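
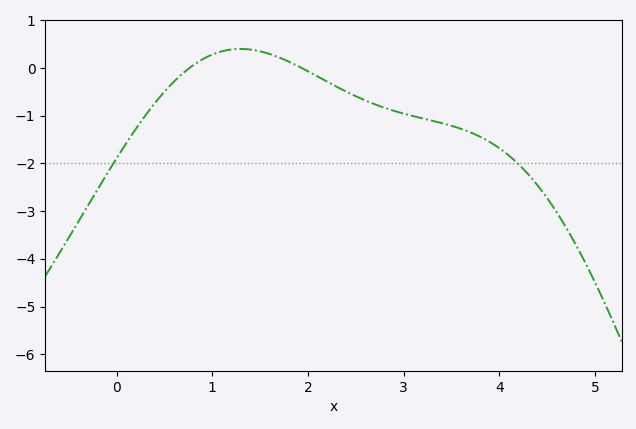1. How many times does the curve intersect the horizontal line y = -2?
2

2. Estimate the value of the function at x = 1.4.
0.389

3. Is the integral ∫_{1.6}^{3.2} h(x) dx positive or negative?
negative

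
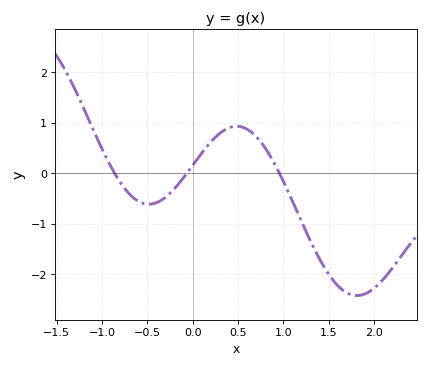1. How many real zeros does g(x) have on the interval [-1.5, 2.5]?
3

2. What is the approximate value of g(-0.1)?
-0.1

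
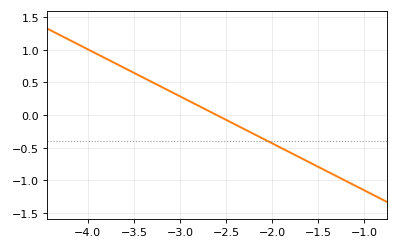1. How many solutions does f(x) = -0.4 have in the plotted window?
1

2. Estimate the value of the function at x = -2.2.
-0.288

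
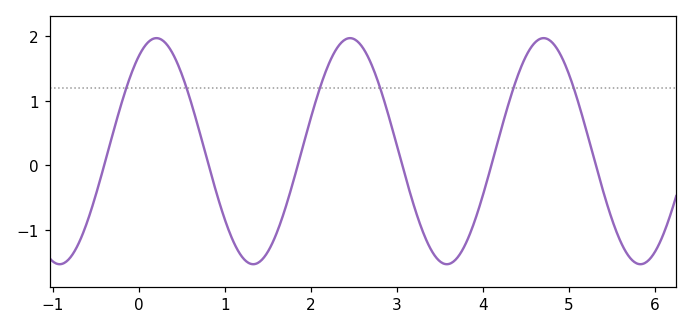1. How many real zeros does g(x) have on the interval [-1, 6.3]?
6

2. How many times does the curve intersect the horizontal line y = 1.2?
6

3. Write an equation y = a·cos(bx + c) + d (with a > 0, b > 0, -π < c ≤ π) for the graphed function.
y = 1.75cos(2.8x - 0.57) + 0.22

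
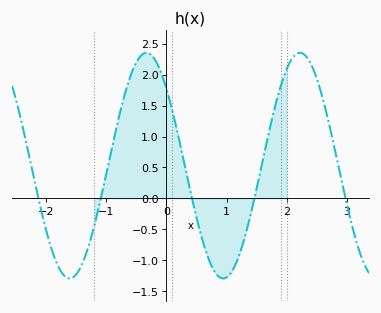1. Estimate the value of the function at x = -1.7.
-1.25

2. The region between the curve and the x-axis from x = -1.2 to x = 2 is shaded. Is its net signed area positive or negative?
positive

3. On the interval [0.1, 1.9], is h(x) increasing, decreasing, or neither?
neither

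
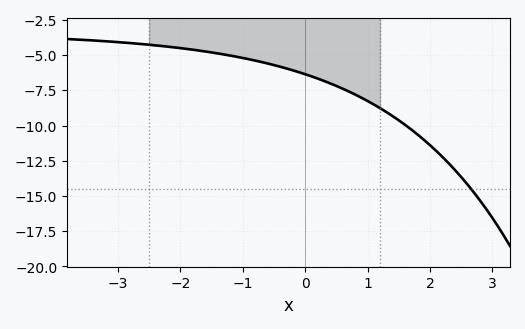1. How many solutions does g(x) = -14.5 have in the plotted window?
1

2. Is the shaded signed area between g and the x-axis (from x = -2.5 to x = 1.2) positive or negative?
negative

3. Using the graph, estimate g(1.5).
-9.6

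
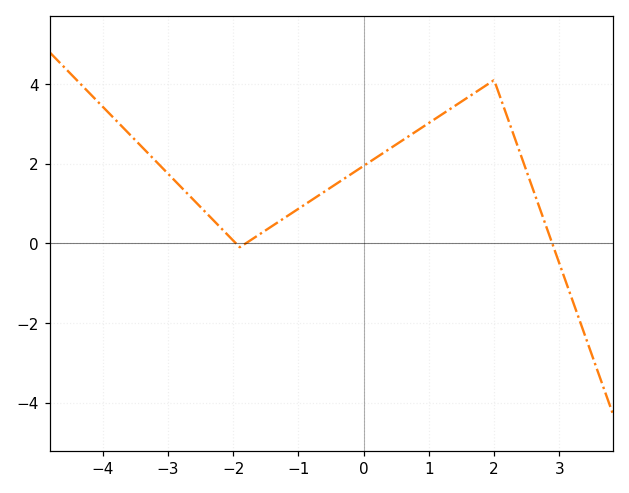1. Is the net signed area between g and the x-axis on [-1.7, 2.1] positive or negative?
positive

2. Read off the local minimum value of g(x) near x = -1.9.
0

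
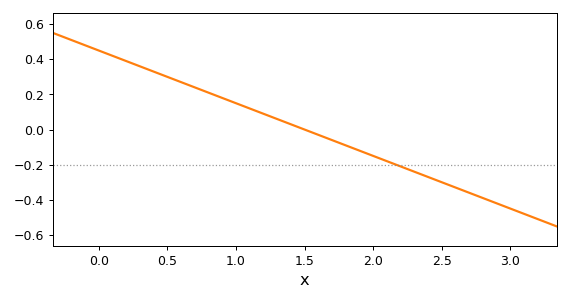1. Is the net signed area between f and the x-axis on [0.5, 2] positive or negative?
positive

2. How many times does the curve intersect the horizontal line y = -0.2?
1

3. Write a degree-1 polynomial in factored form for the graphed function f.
y = -0.3(x - 1.5)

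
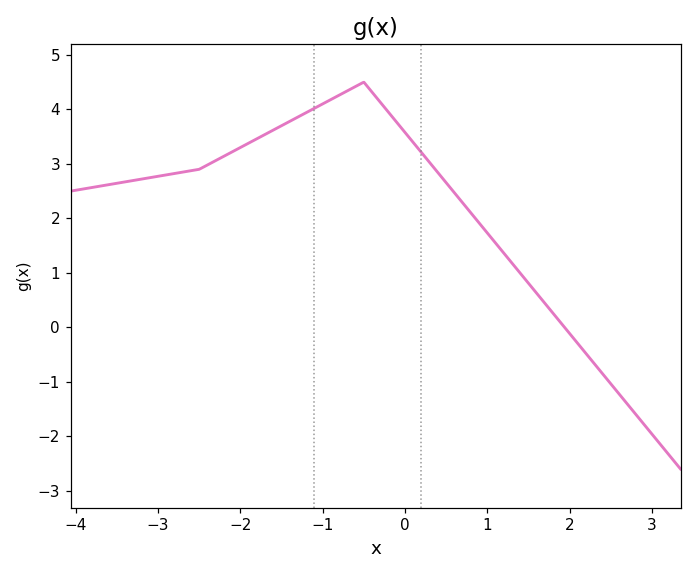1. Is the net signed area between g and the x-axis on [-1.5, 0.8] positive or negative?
positive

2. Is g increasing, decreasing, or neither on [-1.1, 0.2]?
neither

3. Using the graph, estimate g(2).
-0.111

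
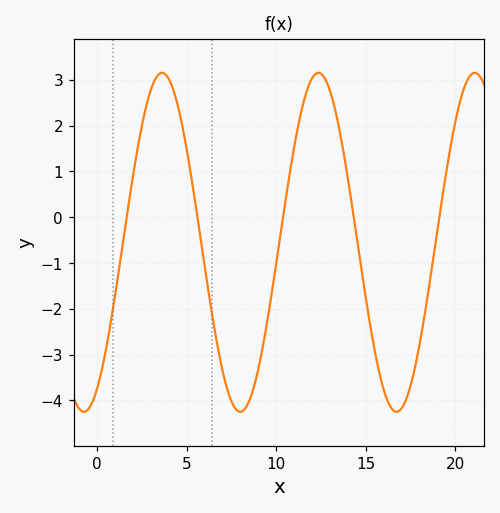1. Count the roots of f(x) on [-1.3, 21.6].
5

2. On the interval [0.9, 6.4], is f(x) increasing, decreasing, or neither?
neither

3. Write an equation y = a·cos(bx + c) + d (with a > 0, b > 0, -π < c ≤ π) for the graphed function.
y = 3.7cos(0.72x - 2.61) - 0.55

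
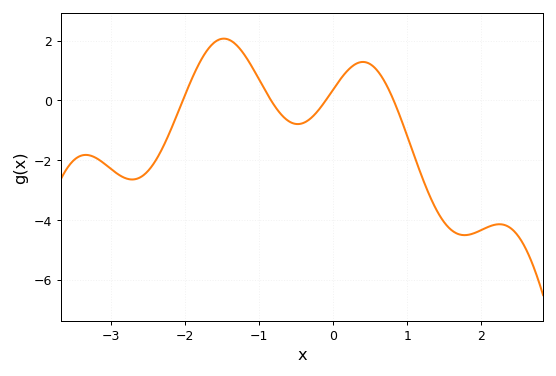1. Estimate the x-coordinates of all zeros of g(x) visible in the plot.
-2, -0.8, -0.1, 0.8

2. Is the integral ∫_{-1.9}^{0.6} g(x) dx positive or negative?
positive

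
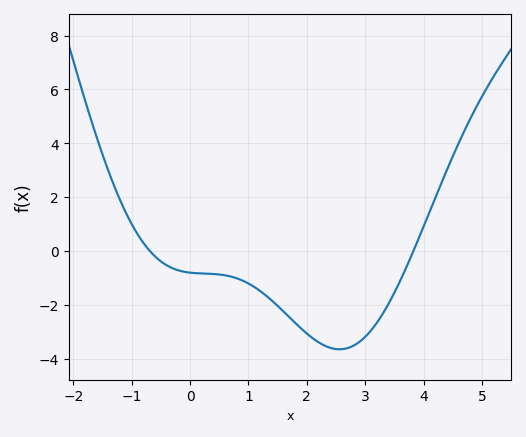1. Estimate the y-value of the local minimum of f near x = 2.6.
-3.64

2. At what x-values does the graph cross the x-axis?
-0.687, 3.82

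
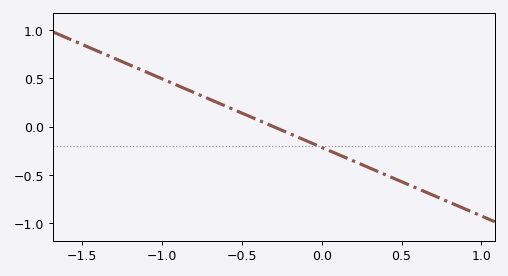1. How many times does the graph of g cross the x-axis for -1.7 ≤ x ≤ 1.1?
1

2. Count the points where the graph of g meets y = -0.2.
1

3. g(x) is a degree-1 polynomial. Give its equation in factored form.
y = -0.71(x + 0.3)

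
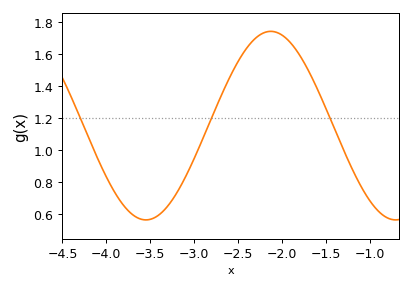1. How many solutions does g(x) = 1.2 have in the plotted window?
3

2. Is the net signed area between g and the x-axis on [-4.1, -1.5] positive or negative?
positive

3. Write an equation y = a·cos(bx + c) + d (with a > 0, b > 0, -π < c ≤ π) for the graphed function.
y = 0.59cos(2.21x - 1.58) + 1.15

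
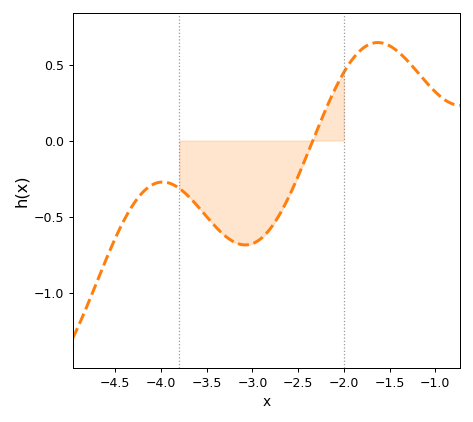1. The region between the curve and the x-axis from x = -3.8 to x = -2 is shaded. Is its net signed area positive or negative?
negative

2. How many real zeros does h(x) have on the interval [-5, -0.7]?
1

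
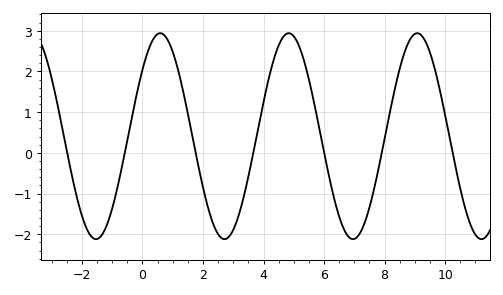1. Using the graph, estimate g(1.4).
1.32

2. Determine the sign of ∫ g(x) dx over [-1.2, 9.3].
positive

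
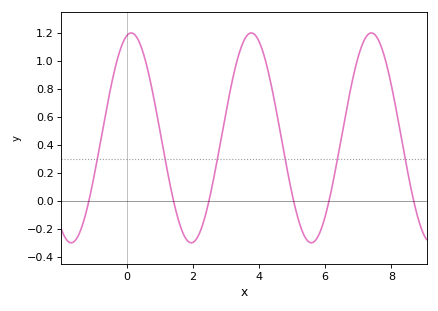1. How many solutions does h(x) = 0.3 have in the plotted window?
6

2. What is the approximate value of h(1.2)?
0.24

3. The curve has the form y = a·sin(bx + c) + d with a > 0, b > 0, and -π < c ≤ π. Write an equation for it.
y = 0.75sin(1.7x + 1.3) + 0.45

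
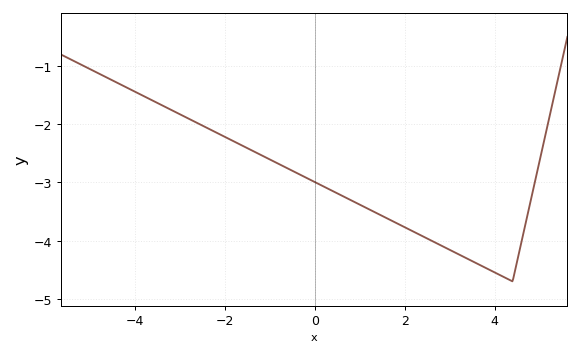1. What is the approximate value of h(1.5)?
-3.6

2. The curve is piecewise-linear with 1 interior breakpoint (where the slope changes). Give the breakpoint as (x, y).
(4.4, -4.7)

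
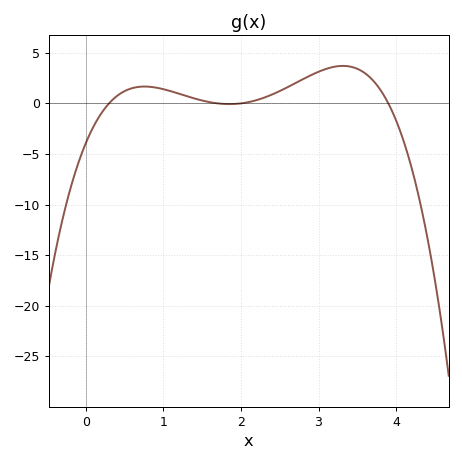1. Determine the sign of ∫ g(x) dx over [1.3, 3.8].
positive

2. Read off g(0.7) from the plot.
1.5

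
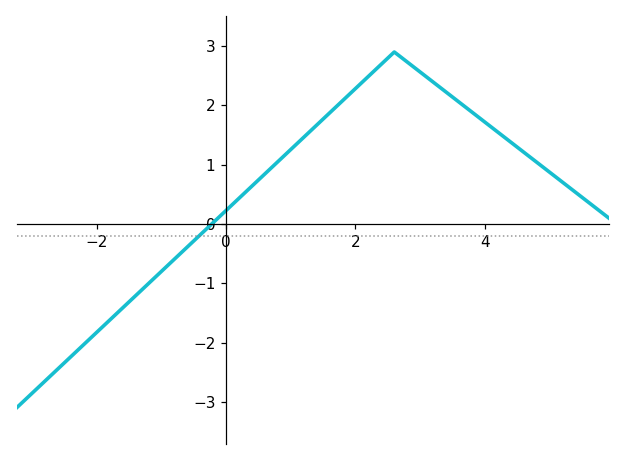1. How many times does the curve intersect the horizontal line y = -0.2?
1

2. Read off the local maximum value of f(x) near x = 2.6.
2.9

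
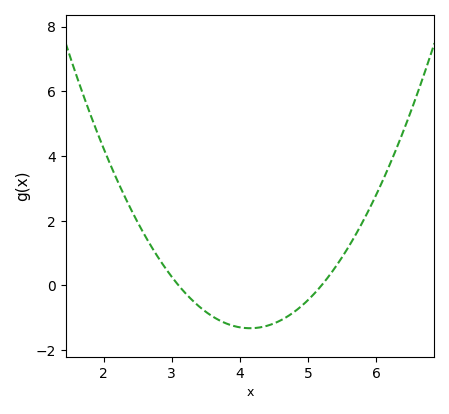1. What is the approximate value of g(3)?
0.264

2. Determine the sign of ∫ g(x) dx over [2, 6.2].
positive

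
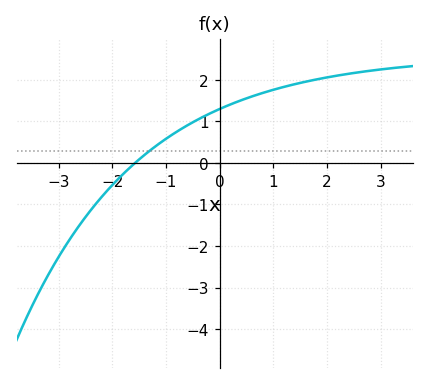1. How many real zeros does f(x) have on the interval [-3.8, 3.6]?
1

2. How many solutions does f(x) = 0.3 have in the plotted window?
1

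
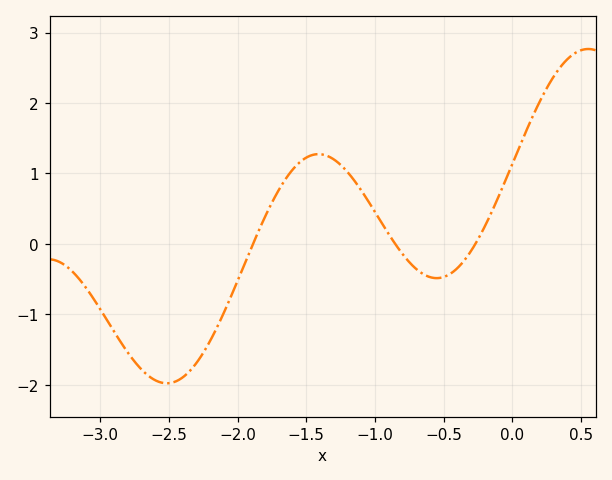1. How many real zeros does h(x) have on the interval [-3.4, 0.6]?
3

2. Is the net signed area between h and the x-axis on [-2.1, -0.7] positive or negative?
positive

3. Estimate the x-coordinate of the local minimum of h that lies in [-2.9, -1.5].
-2.5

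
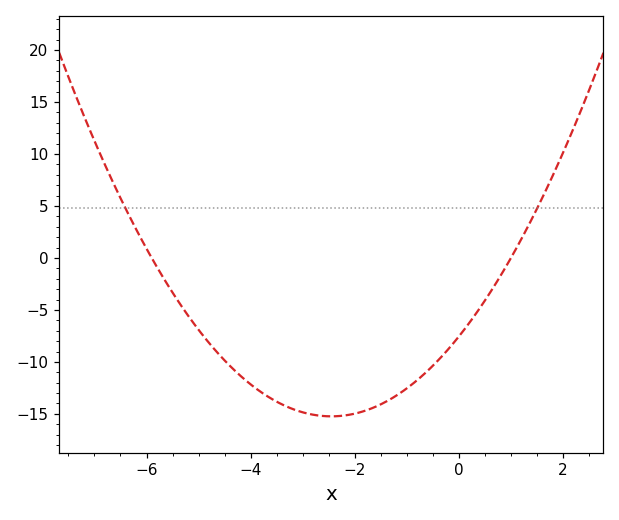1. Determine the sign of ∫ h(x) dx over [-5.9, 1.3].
negative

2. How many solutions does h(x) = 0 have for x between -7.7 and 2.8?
2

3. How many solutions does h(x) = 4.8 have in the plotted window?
2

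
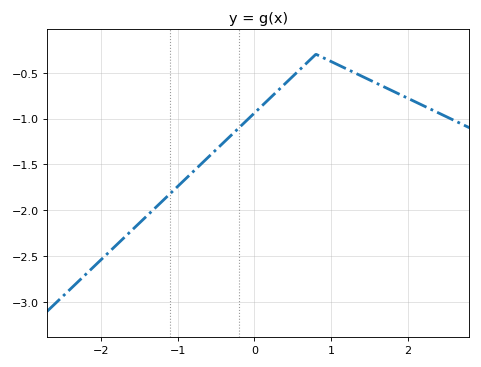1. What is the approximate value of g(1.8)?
-0.7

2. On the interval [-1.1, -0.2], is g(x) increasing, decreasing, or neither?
increasing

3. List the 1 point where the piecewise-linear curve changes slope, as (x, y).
(0.8, -0.3)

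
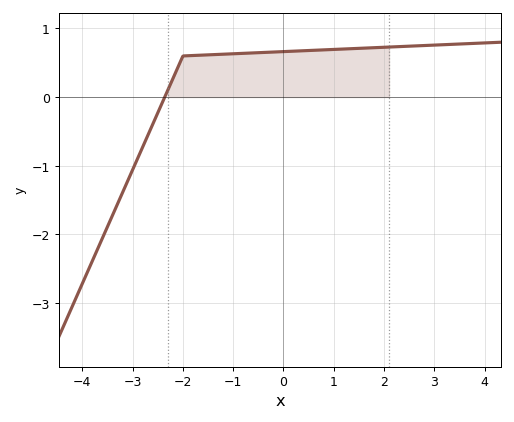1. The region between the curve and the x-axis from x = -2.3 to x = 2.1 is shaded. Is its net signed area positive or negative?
positive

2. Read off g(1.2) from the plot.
0.7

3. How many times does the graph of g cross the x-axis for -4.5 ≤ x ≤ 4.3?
1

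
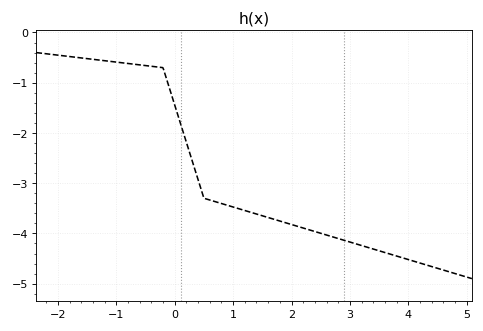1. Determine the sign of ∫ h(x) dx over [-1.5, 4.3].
negative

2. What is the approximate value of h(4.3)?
-4.6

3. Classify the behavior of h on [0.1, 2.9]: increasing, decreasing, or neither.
decreasing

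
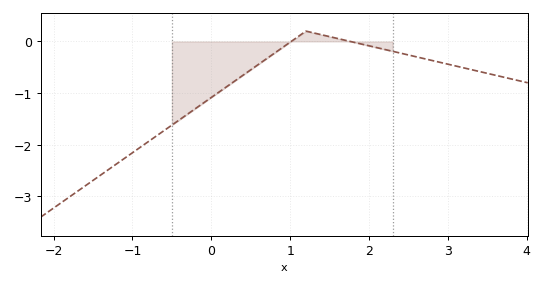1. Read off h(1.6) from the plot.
0.05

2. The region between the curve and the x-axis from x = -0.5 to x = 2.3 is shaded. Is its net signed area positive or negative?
negative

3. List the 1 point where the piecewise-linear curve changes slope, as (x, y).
(1.2, 0.2)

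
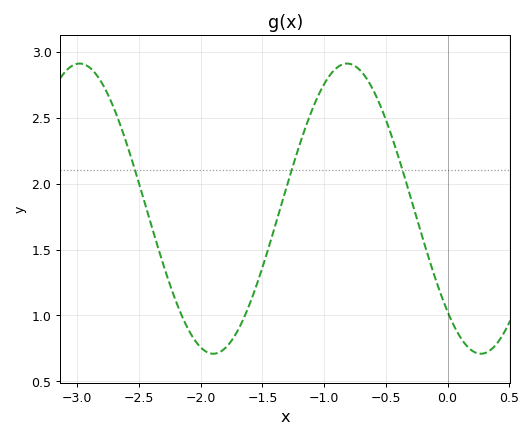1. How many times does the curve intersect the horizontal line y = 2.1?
3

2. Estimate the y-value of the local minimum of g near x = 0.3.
0.7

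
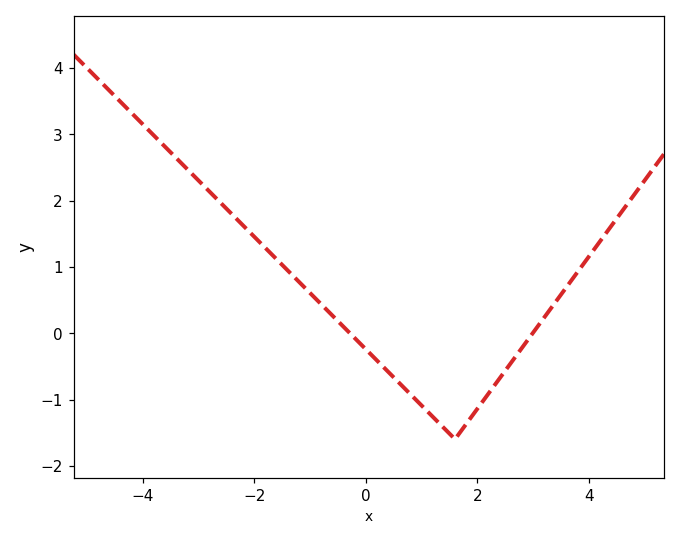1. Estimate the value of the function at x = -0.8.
0.437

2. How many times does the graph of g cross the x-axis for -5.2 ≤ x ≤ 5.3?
2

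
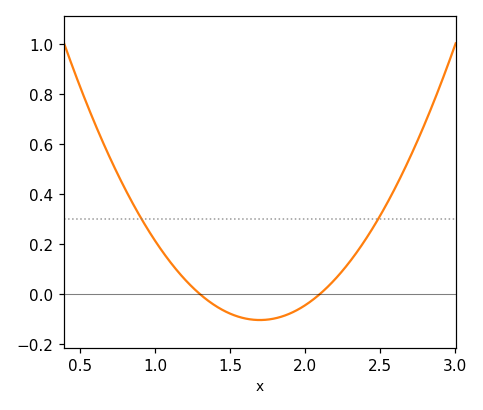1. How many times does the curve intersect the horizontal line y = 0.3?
2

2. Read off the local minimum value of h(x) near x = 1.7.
-0.104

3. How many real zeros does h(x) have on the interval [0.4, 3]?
2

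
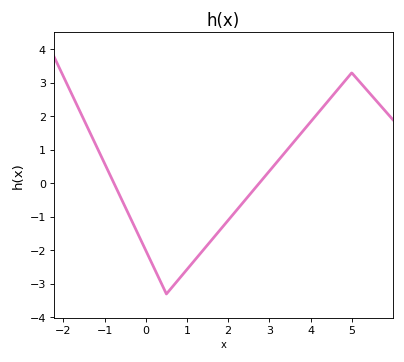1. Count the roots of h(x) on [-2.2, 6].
2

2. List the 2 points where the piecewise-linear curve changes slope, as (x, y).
(0.5, -3.3); (5, 3.3)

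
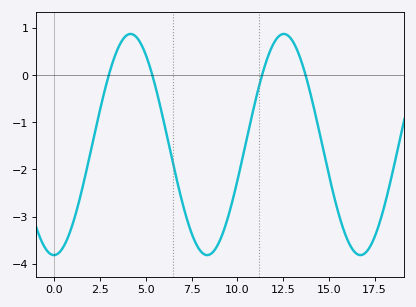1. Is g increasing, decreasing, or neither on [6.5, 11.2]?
neither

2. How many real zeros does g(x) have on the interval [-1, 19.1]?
4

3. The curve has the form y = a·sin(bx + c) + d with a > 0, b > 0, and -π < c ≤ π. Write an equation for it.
y = 2.35sin(0.75x - 1.6) - 1.47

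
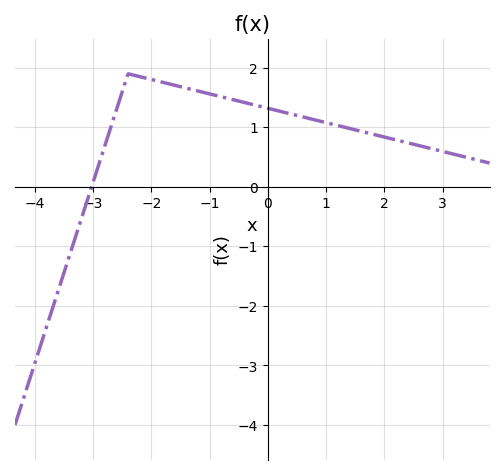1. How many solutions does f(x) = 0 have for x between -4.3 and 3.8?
1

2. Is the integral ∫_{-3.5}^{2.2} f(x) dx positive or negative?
positive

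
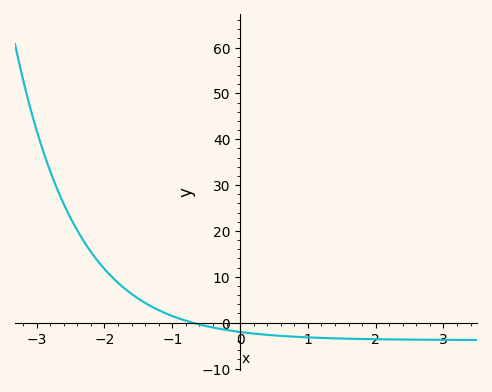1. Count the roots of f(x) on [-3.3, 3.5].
1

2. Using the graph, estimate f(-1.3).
3.47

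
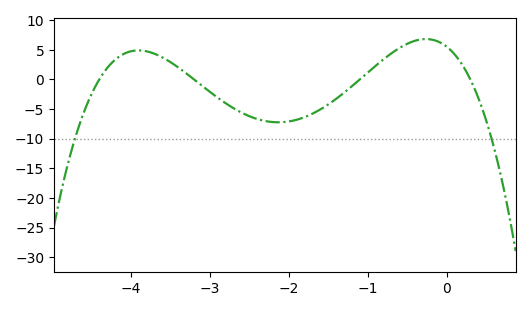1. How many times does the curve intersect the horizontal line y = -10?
2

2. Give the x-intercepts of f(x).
-4.4, -3.2, -1.1, 0.3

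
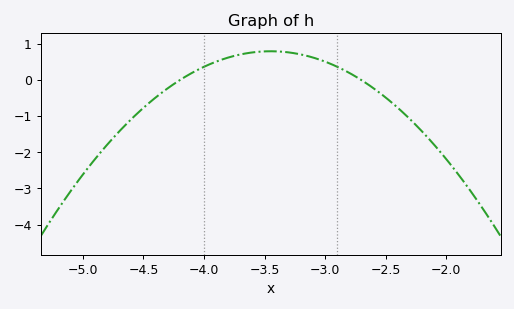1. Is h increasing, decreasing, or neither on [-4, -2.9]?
neither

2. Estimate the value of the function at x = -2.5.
-0.483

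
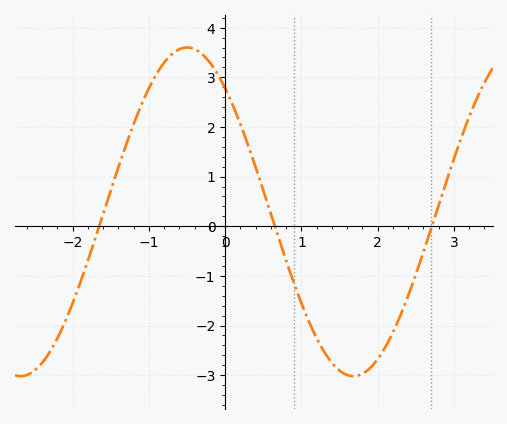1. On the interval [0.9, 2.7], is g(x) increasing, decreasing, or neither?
neither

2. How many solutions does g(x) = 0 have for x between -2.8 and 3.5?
3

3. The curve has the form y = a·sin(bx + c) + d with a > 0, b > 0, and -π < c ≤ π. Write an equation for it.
y = 3.31sin(1.44x + 2.29) + 0.29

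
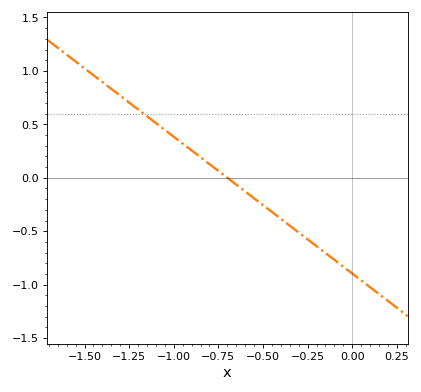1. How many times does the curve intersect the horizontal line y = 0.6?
1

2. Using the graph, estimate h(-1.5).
1.02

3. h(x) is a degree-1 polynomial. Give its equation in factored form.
y = -1.28(x + 0.7)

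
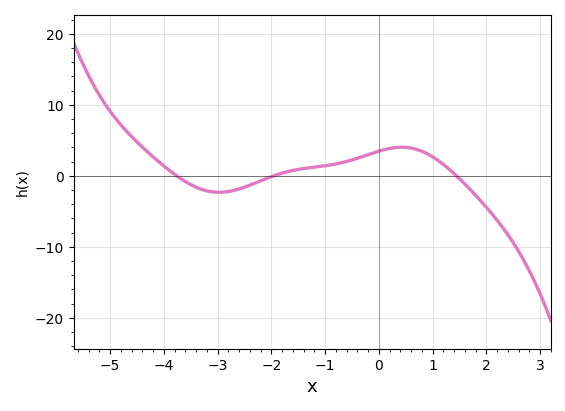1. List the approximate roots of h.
-3.76, -1.96, 1.44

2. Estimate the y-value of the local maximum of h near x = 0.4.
4.03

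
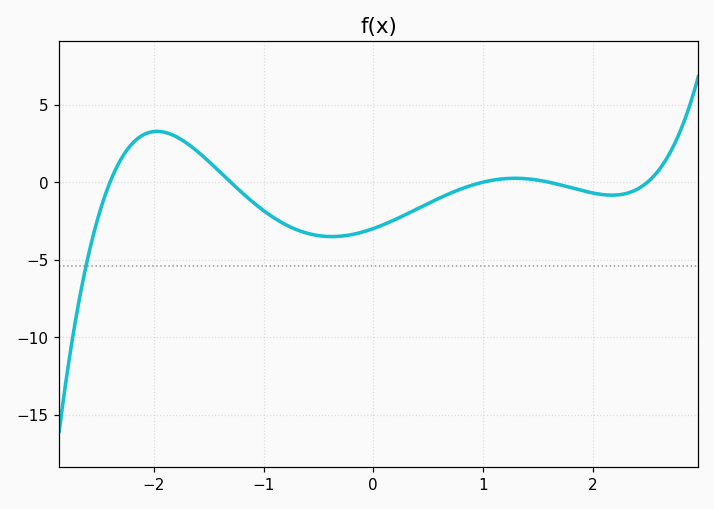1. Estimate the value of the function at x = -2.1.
3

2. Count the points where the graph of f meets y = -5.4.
1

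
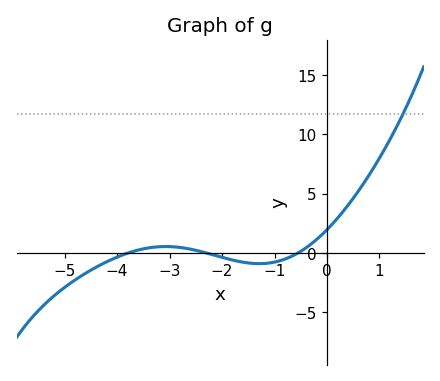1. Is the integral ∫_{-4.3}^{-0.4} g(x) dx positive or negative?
negative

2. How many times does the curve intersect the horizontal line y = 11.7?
1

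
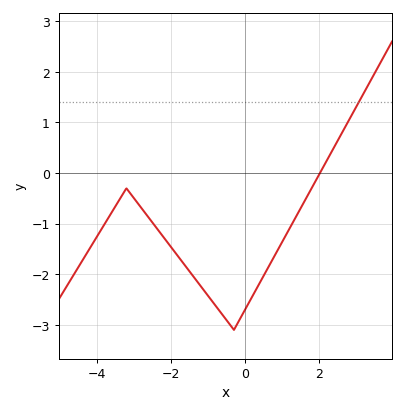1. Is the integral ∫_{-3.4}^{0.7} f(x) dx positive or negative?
negative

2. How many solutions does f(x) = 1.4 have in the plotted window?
1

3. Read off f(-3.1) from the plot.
-0.397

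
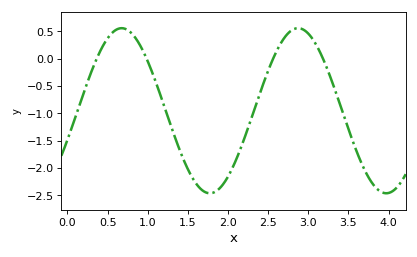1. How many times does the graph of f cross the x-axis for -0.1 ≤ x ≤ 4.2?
4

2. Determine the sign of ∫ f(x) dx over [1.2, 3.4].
negative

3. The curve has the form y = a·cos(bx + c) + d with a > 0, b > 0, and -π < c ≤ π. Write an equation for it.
y = 1.51cos(2.86x - 1.93) - 0.95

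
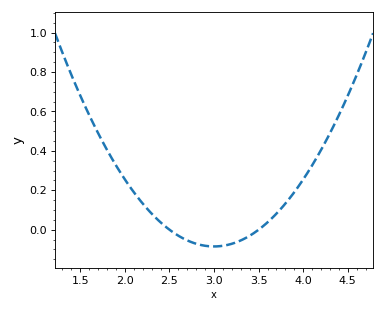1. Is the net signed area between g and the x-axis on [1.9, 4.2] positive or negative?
positive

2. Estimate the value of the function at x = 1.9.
0.326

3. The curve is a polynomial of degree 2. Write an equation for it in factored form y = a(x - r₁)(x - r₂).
y = 0.34(x - 2.5)(x - 3.5)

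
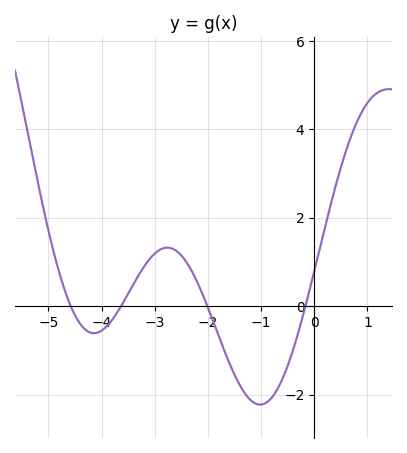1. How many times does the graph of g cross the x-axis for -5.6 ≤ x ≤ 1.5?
4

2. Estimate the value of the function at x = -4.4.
-0.4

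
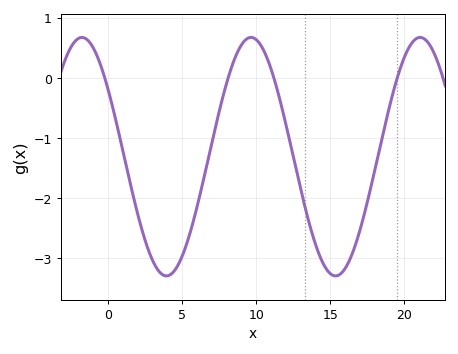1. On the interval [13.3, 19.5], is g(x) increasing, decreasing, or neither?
neither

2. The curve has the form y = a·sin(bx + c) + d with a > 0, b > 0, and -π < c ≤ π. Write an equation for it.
y = 1.98sin(0.55x + 2.6) - 1.31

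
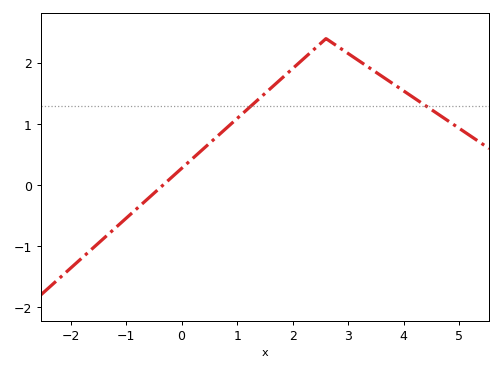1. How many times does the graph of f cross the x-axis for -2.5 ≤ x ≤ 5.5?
1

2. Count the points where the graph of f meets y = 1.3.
2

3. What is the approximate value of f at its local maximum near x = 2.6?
2.4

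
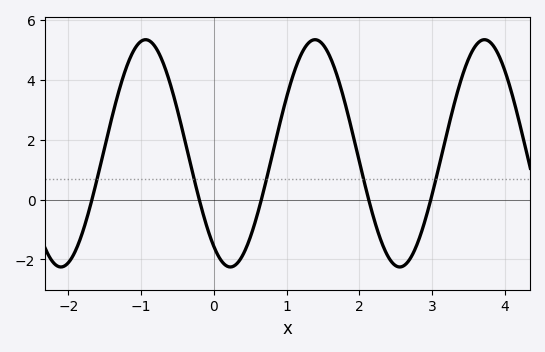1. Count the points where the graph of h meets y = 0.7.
5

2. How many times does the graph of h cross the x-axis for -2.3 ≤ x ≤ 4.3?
5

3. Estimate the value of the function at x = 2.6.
-2.22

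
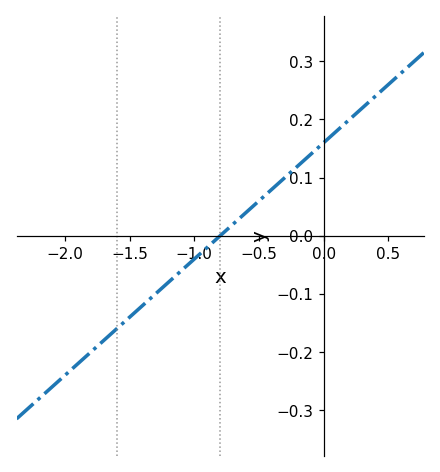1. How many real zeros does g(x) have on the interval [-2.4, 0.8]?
1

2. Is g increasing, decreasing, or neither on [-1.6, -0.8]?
increasing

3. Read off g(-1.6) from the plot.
-0.16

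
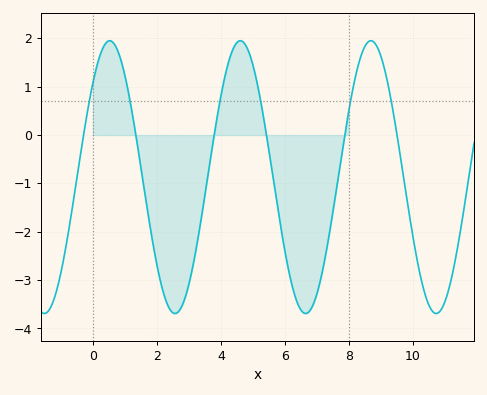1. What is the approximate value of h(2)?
-2.7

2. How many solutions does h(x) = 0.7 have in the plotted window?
6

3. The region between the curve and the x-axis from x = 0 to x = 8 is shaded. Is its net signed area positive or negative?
negative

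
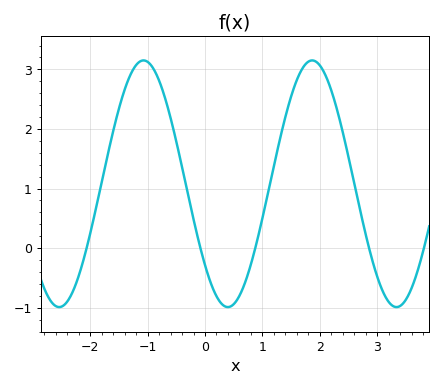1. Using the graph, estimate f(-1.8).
1.1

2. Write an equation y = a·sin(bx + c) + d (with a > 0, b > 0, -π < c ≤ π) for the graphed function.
y = 2.07sin(2.14x - 2.42) + 1.08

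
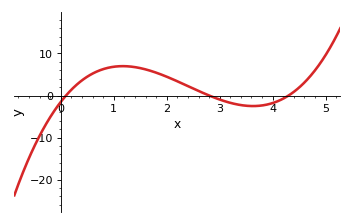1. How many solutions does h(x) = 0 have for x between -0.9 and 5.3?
3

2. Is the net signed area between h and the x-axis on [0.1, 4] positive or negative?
positive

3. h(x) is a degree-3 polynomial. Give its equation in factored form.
y = 1.28(x - 0.1)(x - 2.8)(x - 4.3)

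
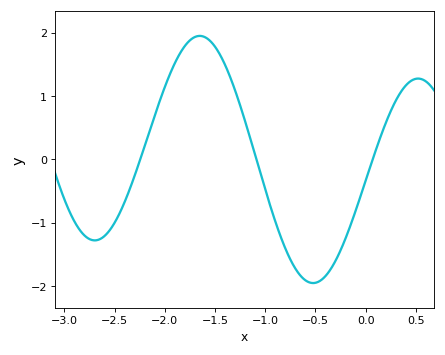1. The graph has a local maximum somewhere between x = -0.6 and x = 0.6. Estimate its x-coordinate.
0.5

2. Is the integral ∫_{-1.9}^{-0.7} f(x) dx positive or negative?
positive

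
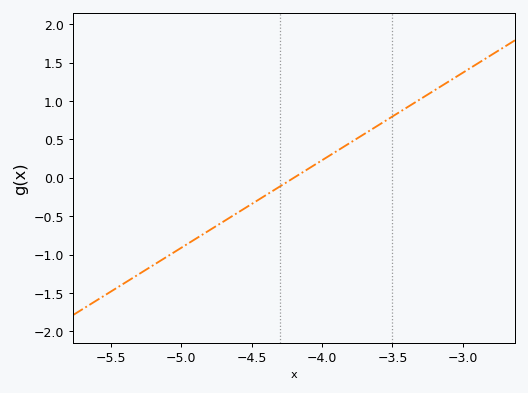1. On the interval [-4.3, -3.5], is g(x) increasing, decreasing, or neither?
increasing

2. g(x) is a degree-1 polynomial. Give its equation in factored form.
y = 1.14(x + 4.2)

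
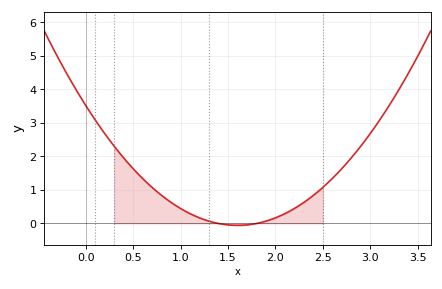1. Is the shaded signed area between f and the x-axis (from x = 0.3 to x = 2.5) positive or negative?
positive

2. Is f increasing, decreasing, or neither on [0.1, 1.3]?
decreasing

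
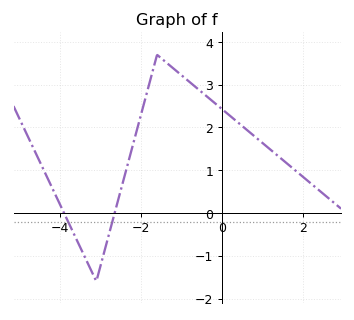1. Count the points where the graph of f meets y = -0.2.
2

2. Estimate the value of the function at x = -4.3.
0.804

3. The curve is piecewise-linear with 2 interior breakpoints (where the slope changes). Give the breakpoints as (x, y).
(-3.1, -1.6); (-1.6, 3.7)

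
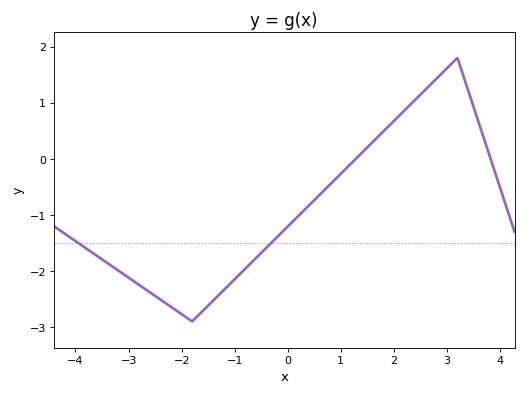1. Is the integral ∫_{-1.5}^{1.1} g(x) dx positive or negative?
negative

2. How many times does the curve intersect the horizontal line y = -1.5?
2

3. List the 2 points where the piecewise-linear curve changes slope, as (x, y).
(-1.8, -2.9); (3.2, 1.8)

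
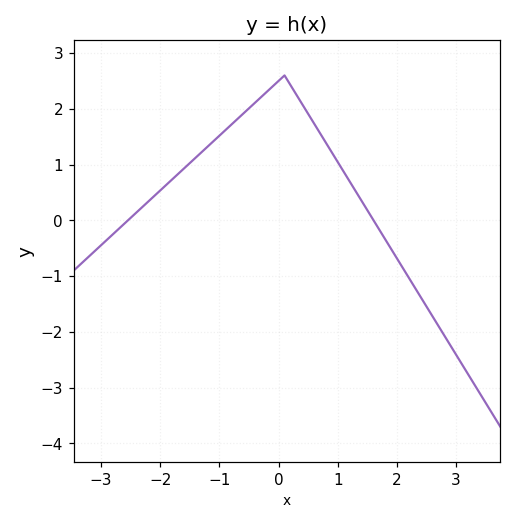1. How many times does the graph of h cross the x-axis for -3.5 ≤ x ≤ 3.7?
2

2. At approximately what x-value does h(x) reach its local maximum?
0.1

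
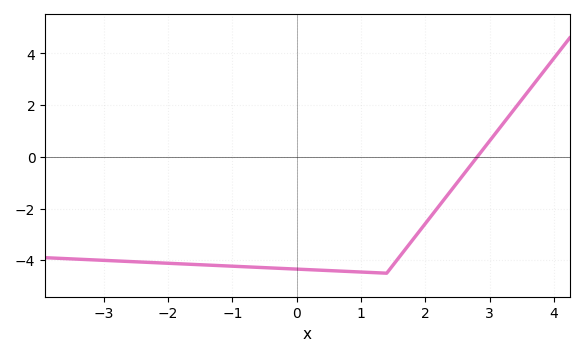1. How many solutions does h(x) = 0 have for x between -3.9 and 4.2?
1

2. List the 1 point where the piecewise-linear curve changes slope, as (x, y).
(1.4, -4.5)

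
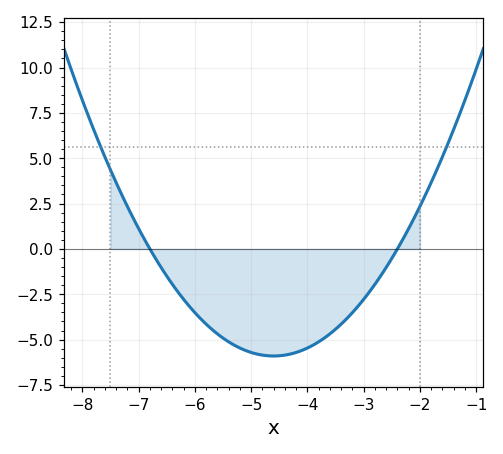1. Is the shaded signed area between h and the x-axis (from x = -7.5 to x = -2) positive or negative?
negative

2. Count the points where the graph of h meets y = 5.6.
2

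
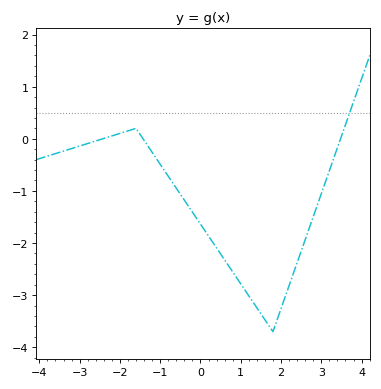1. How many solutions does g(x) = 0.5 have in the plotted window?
1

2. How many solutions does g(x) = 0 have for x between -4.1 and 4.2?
3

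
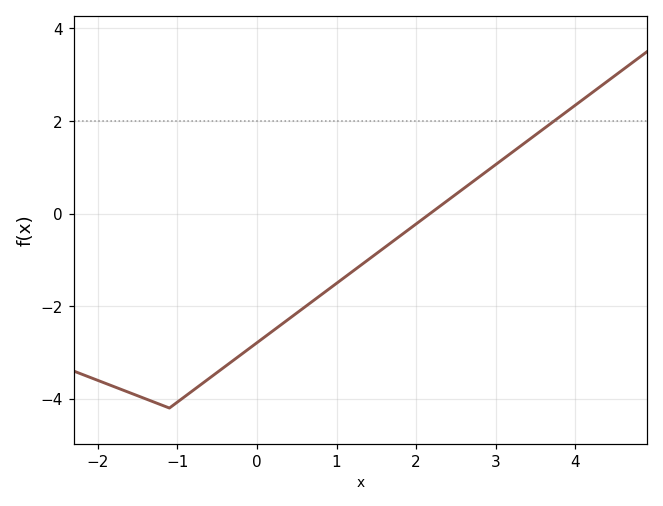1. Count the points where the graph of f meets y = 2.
1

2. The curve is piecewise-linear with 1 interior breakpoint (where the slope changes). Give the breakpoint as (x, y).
(-1.1, -4.2)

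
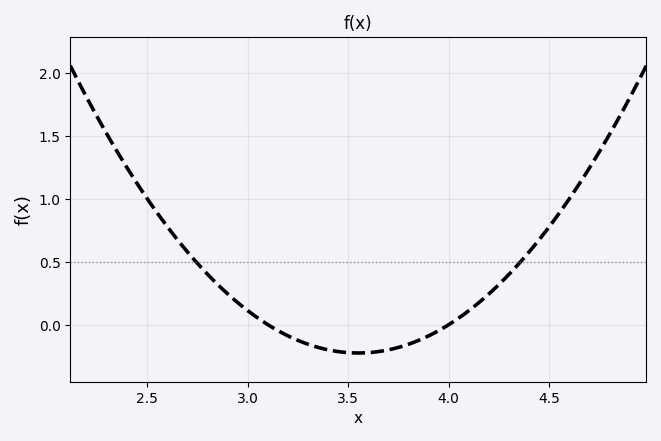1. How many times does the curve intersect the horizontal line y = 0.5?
2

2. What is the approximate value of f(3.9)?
-0.089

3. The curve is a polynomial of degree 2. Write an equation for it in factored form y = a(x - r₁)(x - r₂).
y = 1.11(x - 3.1)(x - 4)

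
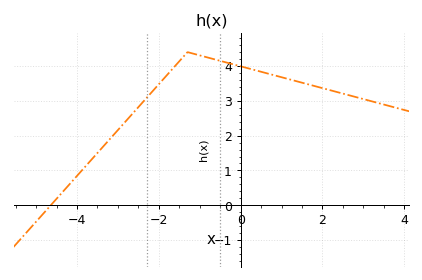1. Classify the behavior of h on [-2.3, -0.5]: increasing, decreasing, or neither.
neither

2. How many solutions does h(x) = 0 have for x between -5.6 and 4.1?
1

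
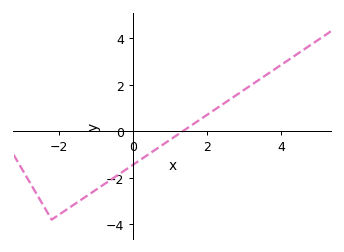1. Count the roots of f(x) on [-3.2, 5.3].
1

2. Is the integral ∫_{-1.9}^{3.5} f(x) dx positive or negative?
negative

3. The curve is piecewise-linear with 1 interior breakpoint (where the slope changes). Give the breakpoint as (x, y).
(-2.2, -3.8)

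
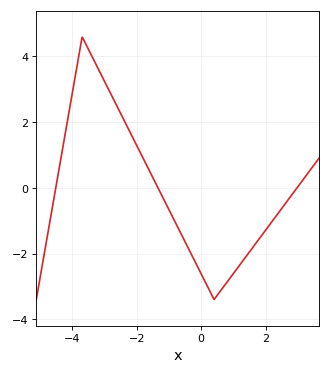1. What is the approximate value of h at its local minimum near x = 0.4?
-3.4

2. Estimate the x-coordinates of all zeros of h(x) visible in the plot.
-4.52, -1.34, 2.98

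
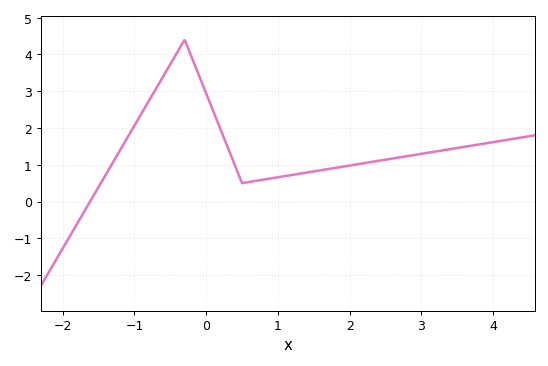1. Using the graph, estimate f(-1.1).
1.73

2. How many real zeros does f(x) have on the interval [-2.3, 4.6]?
1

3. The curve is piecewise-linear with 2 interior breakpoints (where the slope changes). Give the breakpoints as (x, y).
(-0.3, 4.4); (0.5, 0.5)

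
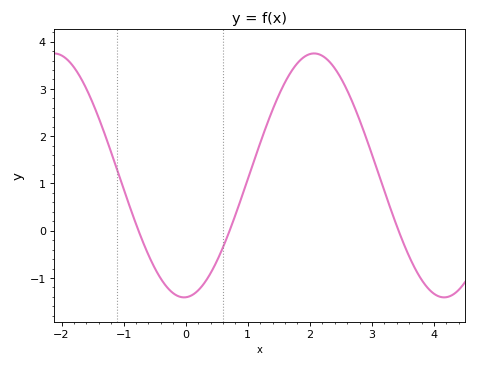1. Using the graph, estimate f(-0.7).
-0.202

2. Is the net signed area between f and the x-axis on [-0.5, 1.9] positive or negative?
positive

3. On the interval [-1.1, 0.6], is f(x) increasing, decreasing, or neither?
neither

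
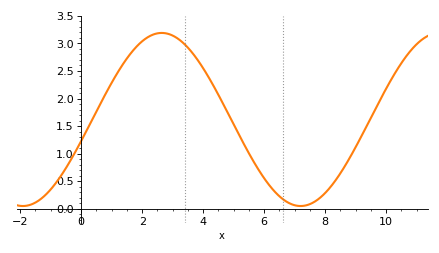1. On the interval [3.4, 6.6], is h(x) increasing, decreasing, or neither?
decreasing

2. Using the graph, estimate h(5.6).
0.9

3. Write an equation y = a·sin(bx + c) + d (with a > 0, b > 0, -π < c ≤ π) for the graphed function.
y = 1.57sin(0.69x - 0.25) + 1.62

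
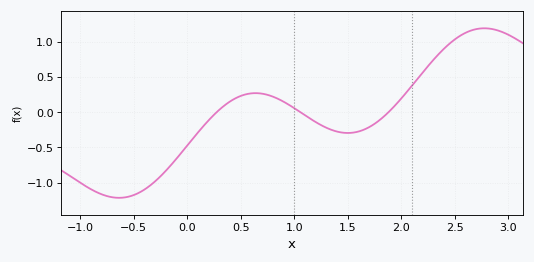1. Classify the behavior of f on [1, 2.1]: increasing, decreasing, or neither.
neither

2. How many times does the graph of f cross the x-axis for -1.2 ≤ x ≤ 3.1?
3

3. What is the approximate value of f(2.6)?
1.1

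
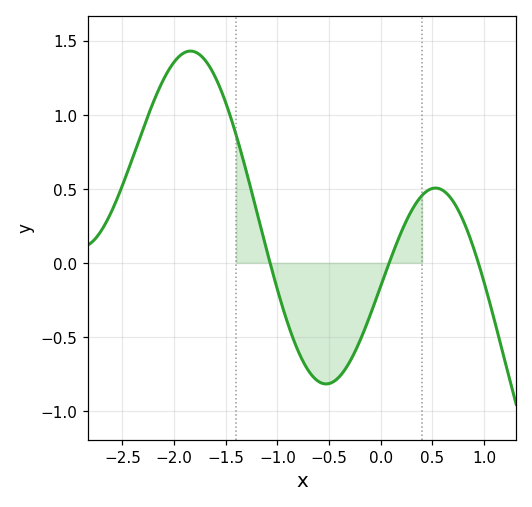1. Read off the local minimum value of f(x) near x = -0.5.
-0.817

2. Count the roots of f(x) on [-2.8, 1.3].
3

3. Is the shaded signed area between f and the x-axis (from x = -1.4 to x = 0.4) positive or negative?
negative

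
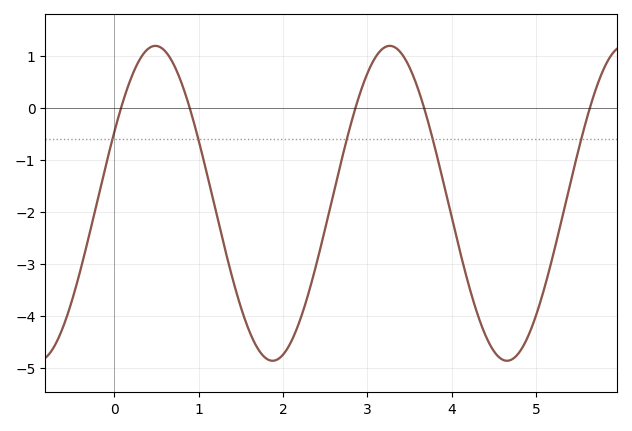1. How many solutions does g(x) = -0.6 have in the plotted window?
5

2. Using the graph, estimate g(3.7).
-0.1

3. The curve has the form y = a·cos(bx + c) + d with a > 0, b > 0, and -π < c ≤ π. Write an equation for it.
y = 3.03cos(2.3x - 1.1) - 1.84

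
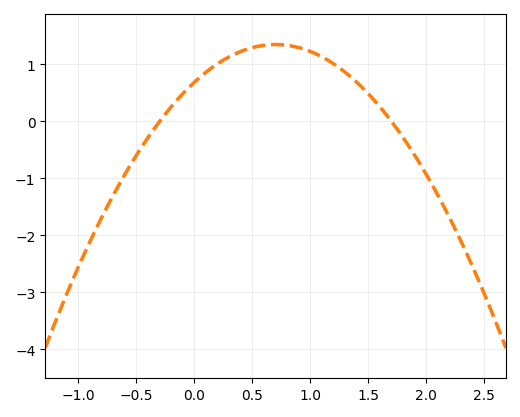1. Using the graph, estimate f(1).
1.2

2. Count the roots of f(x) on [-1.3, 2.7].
2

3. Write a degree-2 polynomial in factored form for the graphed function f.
y = -1.35(x + 0.3)(x - 1.7)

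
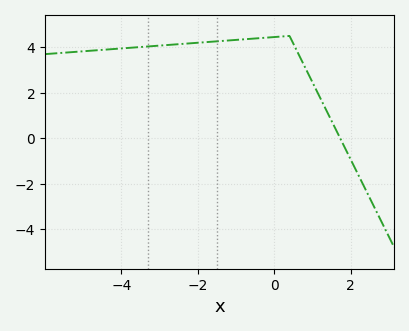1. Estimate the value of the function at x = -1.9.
4.21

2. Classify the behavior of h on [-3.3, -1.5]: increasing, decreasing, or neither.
increasing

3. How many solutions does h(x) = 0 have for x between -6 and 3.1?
1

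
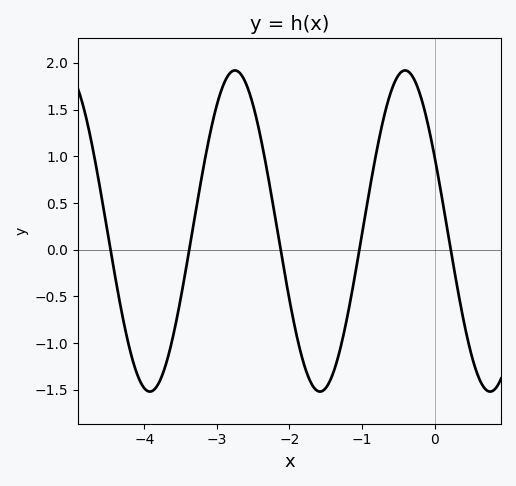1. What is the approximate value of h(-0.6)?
1.69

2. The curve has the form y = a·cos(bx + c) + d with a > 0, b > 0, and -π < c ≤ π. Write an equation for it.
y = 1.72cos(2.68x + 1.09) + 0.2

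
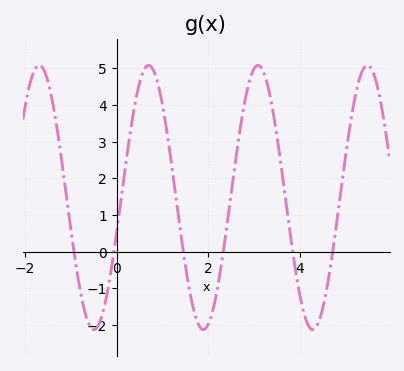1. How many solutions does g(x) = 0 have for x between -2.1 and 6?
6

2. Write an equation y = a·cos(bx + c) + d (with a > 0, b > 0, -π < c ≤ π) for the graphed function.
y = 3.6cos(2.63x - 1.83) + 1.48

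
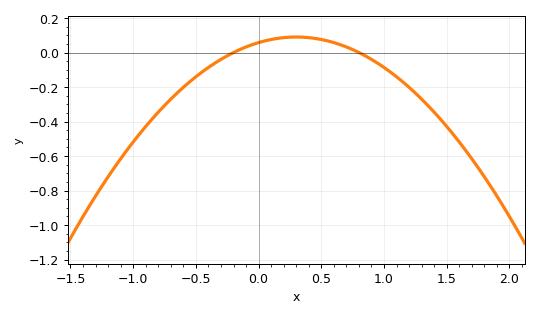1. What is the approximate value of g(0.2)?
0.086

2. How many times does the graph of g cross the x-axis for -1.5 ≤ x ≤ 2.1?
2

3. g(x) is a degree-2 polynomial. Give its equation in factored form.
y = -0.36(x + 0.2)(x - 0.8)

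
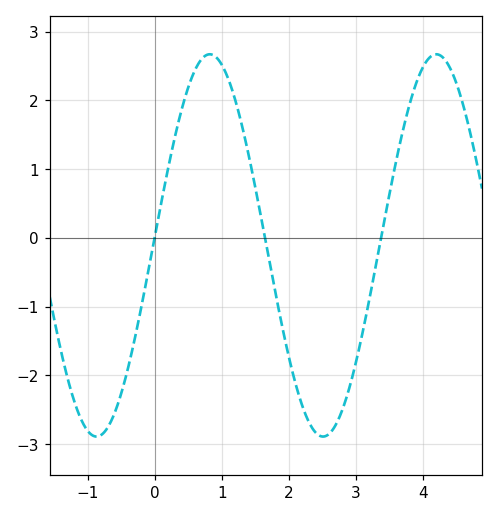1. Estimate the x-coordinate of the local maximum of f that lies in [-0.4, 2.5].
0.819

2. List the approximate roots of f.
-0.006, 1.64, 3.37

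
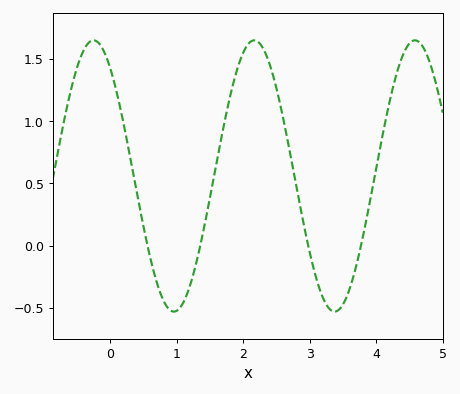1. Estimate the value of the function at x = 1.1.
-0.457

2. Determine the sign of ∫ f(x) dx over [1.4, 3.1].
positive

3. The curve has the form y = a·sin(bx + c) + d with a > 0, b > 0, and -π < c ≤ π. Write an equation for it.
y = 1.09sin(2.6x + 2.22) + 0.56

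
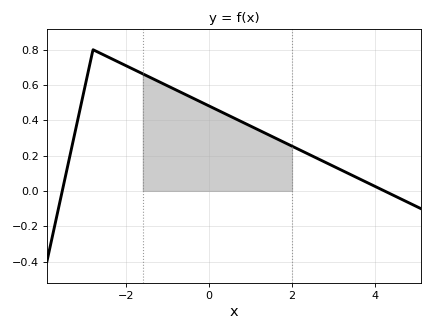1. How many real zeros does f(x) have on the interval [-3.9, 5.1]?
2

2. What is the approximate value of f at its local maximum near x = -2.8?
0.8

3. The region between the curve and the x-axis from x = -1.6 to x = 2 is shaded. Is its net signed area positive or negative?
positive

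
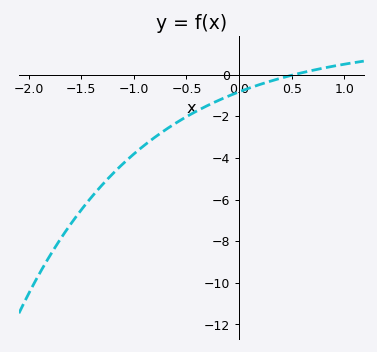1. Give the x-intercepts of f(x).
0.55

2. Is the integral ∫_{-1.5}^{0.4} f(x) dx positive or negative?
negative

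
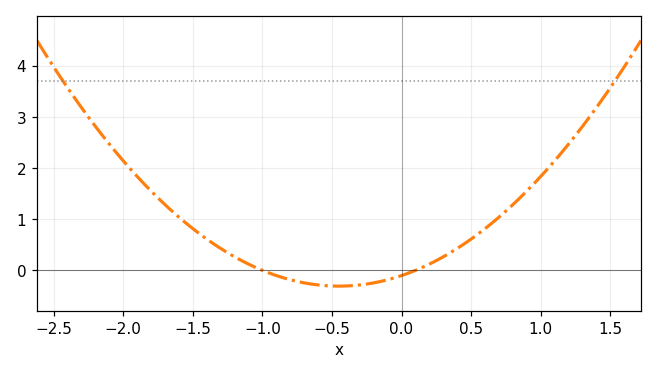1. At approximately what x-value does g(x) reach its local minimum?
-0.4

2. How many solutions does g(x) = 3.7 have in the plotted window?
2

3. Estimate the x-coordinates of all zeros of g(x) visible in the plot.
-1, 0.1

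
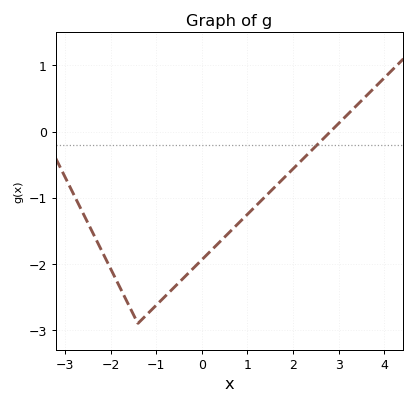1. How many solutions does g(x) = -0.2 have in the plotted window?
1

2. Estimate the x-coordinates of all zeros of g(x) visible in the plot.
2.8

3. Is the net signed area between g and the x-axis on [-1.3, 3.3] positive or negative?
negative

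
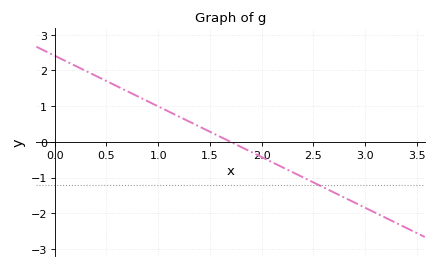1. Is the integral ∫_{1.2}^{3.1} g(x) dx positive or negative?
negative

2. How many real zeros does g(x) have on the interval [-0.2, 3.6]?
1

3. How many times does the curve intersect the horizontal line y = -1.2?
1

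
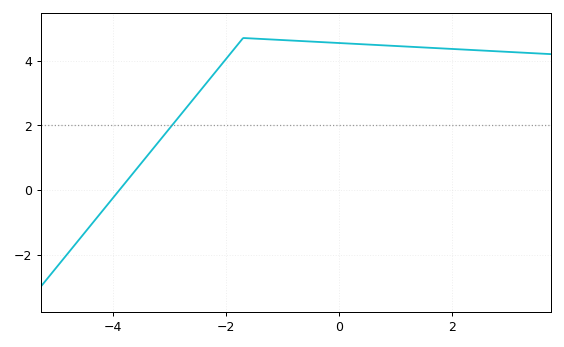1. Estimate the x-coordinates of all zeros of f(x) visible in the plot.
-3.89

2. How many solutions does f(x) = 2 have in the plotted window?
1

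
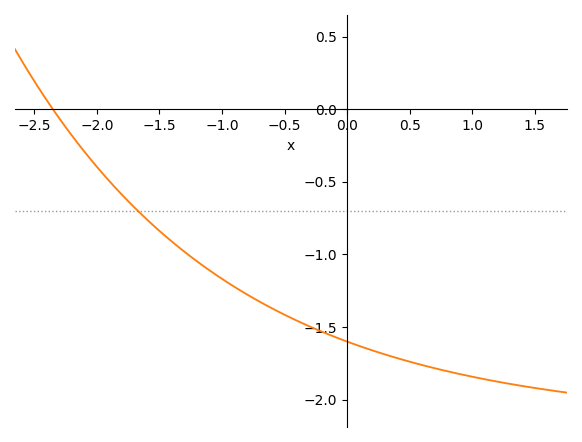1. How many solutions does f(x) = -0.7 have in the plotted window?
1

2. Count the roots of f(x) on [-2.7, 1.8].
1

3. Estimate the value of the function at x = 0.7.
-1.78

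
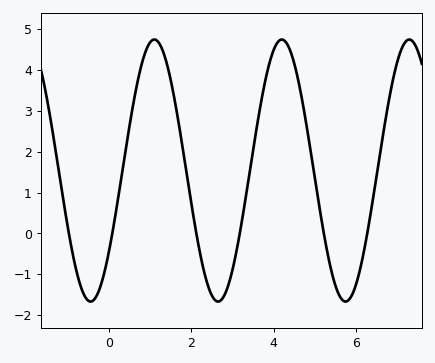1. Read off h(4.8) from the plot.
2.6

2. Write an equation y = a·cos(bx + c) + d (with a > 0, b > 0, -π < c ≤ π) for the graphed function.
y = 3.21cos(2x - 2.2) + 1.54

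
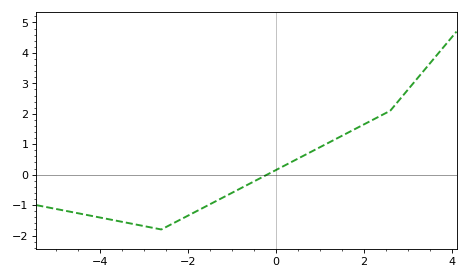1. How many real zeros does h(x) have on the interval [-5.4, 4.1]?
1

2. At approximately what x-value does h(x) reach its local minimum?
-2.6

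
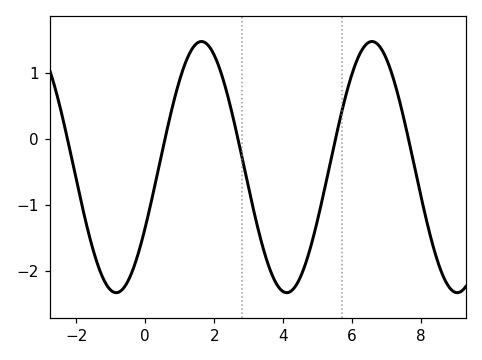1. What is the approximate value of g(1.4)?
1.4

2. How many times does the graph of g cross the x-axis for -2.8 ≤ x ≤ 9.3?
5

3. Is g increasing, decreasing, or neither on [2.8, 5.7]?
neither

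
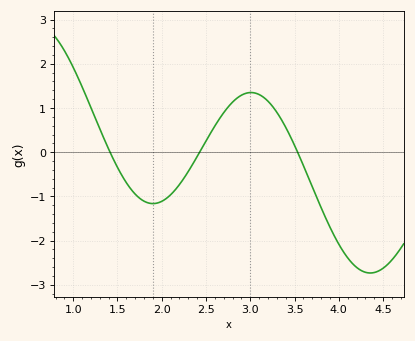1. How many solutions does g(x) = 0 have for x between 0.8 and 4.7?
3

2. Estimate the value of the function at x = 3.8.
-1.3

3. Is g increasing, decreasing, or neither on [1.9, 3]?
increasing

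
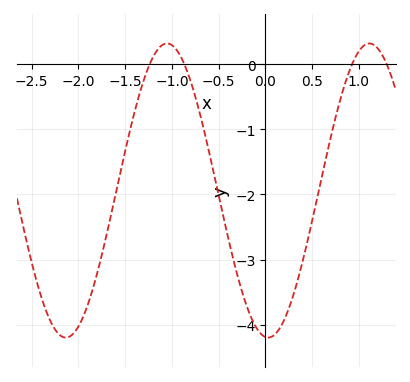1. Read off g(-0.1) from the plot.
-4.04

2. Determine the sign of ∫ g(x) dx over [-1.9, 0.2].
negative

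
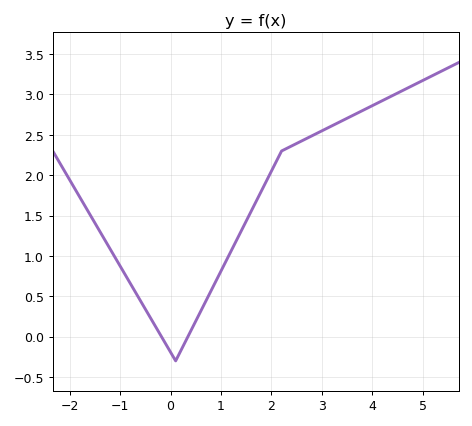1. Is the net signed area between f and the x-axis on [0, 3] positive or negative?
positive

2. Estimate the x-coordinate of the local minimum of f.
0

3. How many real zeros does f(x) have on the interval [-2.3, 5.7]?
2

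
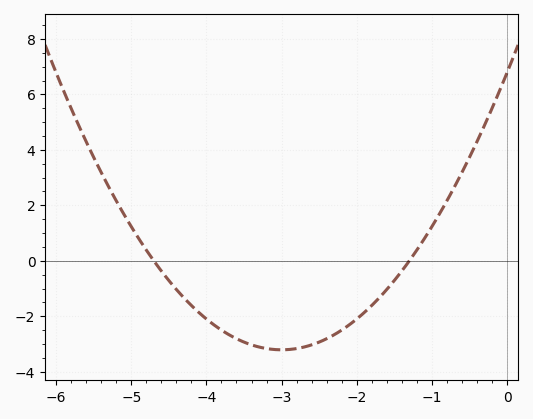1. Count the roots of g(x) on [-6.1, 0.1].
2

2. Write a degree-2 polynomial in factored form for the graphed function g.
y = 1.11(x + 4.7)(x + 1.3)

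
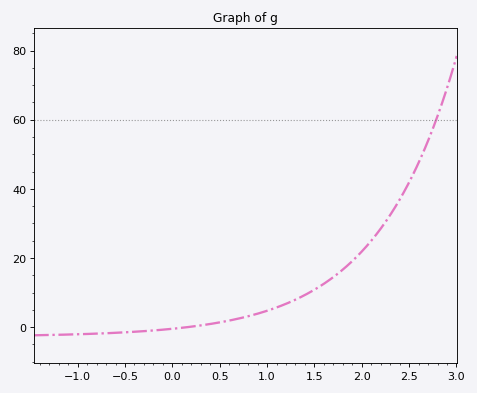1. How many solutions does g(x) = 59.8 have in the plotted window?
1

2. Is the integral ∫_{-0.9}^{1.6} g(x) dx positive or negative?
positive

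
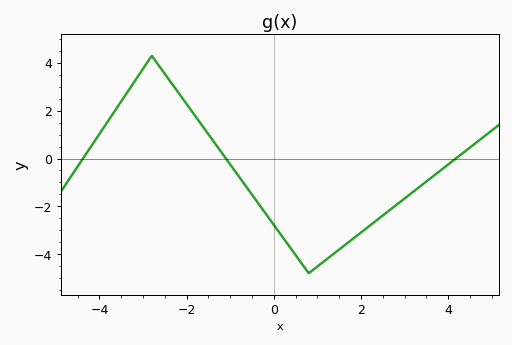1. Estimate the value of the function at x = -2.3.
3.04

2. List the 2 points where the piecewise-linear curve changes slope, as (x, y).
(-2.8, 4.3); (0.8, -4.8)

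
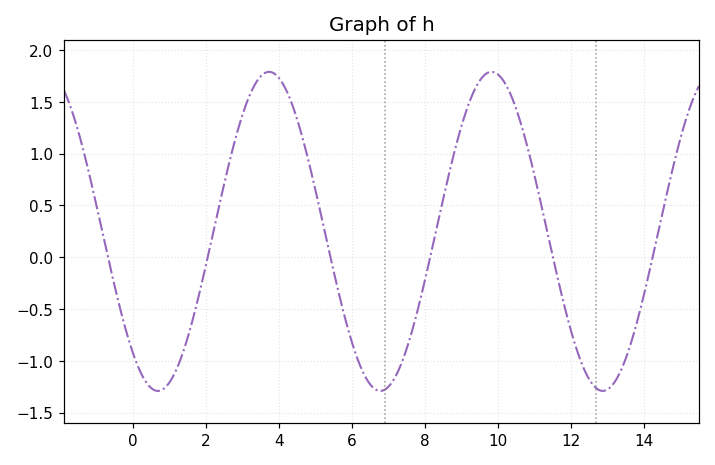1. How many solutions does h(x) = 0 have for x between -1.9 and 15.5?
6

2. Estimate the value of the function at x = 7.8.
-0.517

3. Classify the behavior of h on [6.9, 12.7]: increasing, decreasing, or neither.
neither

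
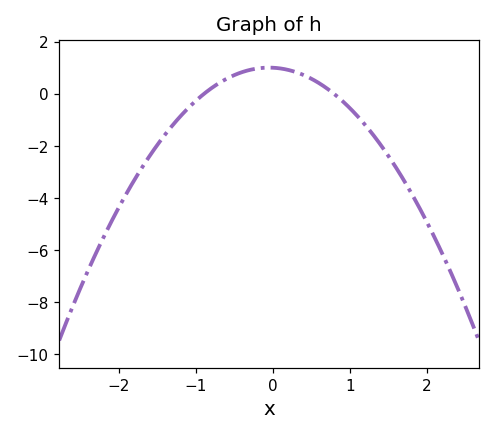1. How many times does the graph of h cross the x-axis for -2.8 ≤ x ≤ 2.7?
2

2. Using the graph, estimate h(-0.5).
0.733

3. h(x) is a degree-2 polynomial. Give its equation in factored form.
y = -1.41(x + 0.9)(x - 0.8)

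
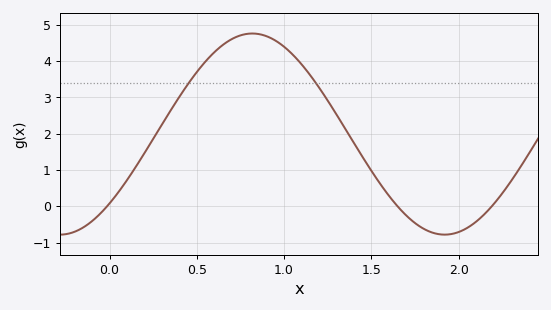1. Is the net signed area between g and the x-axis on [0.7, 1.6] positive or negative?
positive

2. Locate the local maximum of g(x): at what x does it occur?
0.817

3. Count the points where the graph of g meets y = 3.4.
2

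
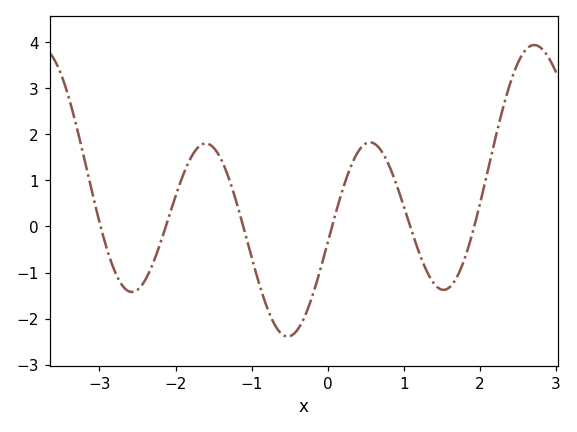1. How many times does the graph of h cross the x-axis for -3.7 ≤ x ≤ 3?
6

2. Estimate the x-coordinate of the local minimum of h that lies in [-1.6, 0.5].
-0.527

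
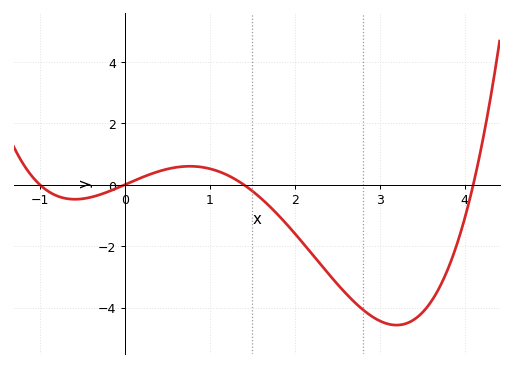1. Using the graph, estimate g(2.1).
-2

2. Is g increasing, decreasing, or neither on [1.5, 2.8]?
decreasing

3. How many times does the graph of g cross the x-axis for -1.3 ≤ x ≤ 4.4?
4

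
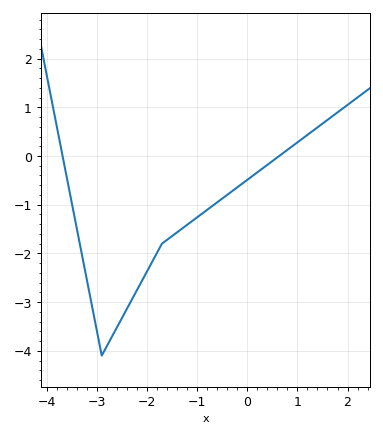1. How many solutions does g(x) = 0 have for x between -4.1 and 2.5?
2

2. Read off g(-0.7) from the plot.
-1.03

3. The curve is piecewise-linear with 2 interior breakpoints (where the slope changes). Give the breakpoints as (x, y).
(-2.9, -4.1); (-1.7, -1.8)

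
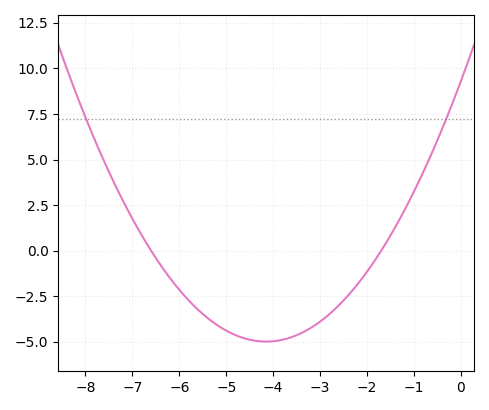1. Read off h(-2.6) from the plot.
-2.99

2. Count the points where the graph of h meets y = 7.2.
2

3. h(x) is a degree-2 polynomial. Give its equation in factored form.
y = 0.83(x + 6.6)(x + 1.7)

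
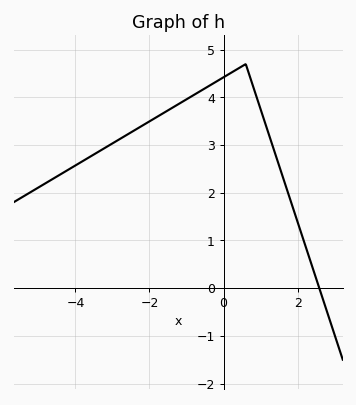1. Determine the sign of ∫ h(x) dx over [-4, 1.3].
positive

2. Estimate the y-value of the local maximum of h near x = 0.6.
4.7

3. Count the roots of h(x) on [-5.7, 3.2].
1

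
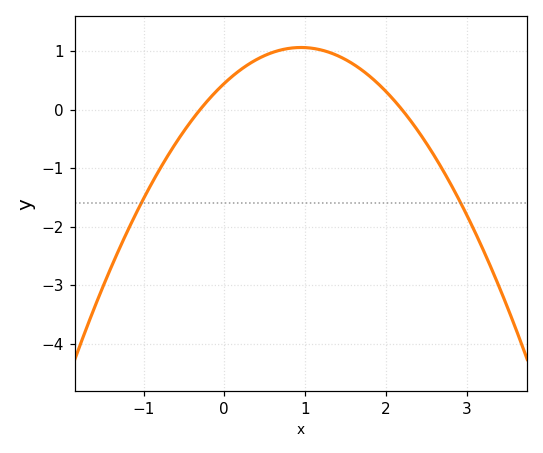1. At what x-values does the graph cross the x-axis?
-0.3, 2.2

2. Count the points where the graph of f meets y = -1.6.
2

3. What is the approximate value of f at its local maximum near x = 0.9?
1.1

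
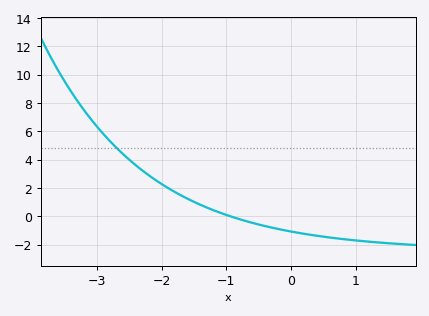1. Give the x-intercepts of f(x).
-0.9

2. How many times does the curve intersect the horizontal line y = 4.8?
1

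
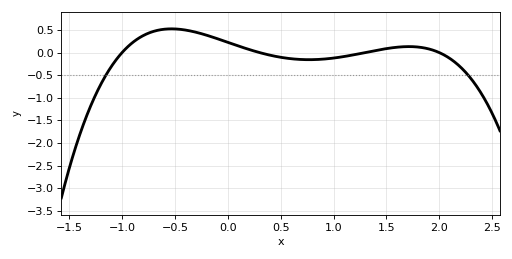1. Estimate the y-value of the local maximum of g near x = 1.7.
0.15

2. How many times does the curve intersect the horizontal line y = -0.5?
2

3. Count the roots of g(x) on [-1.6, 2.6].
4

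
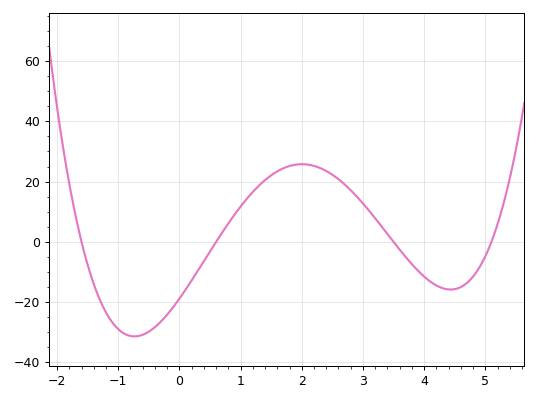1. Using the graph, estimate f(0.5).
-3.19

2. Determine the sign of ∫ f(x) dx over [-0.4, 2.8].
positive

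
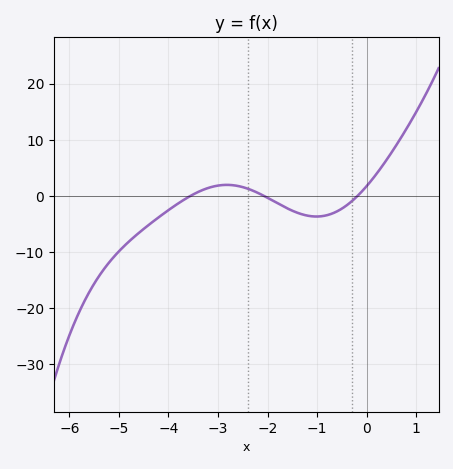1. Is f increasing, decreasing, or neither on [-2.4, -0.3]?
neither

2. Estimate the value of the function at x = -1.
-3.68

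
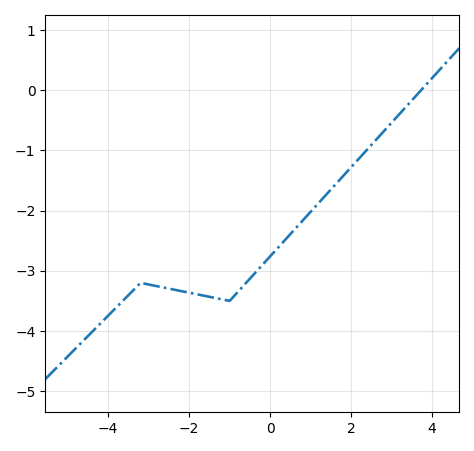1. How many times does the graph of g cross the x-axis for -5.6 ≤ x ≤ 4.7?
1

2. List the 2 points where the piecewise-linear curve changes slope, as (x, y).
(-3.2, -3.2); (-1, -3.5)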